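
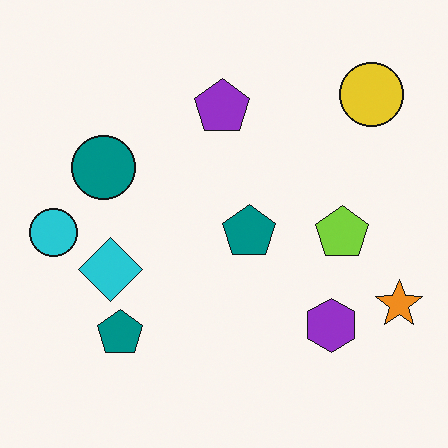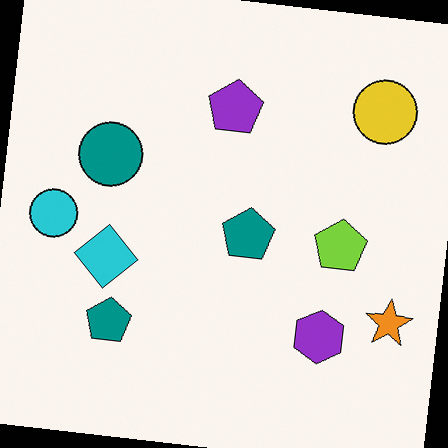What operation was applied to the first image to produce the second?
The second image is the first rotated clockwise by a small amount.

Every shape is tilted by the same angle and the image corners show triangular fill wedges — a whole-image rotation by a non-right angle.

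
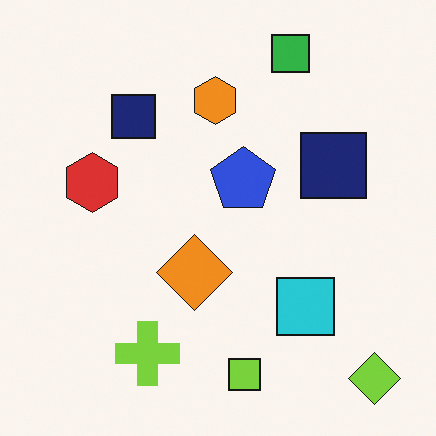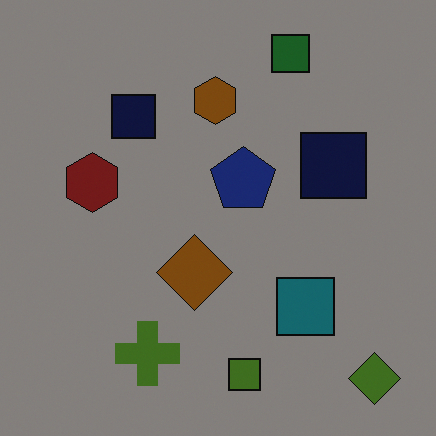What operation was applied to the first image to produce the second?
Substantially darkened.

Every pixel — background and shapes alike — is uniformly darkened.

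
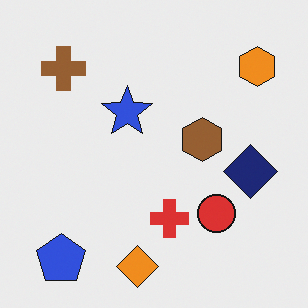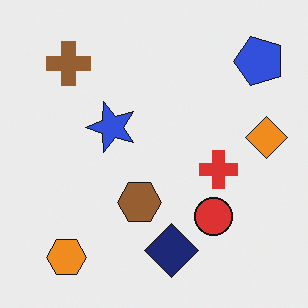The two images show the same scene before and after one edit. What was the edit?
It was transposed (reflected across the top-left ↔ bottom-right diagonal).

Shapes have swapped their row and column positions — what was in the top-right is now in the bottom-left — a diagonal reflection.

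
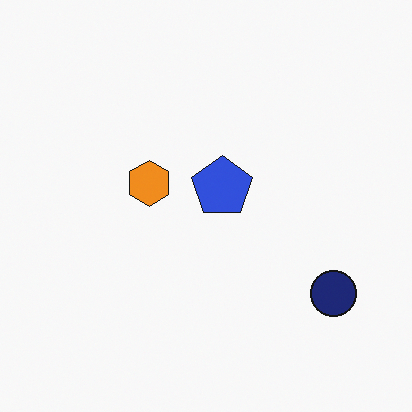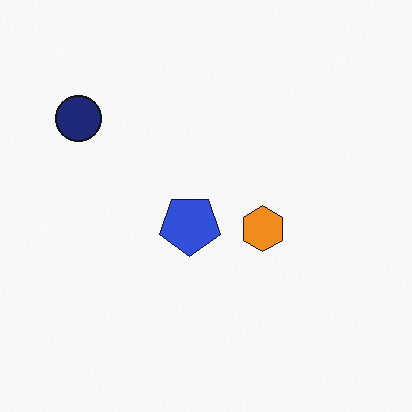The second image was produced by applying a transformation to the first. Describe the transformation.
The transformation is: rotated 180°.

The navy circle sits in the bottom-right of the first image and the top-left of the second — consistent with a whole-image 180° rotation.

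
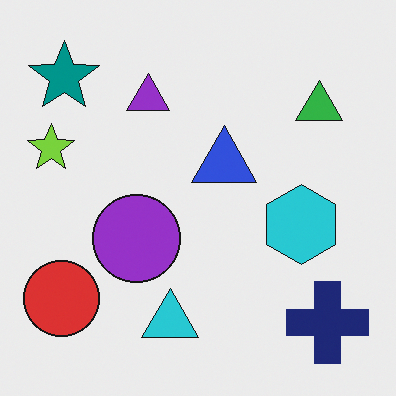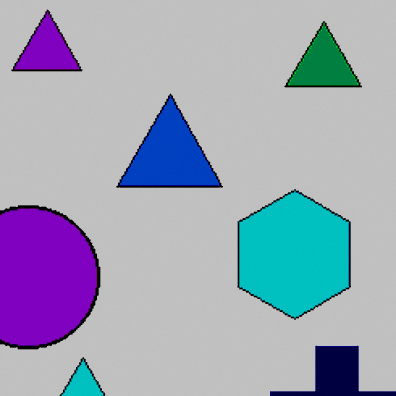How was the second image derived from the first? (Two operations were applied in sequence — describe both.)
The image was cropped slightly and scaled back up, then heavily posterized to just a handful of flat colors.

The visible shapes are larger and the field of view is narrower; shapes near the original edges may be partly or wholly outside the frame — a crop-and-rescale. Each flat color has snapped to a coarser quantized level — most visibly, the near-white background has dropped to a flat grey.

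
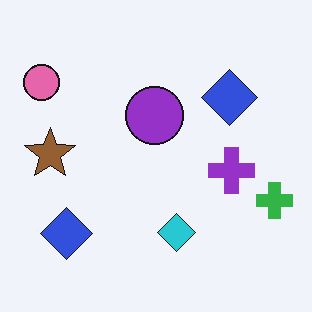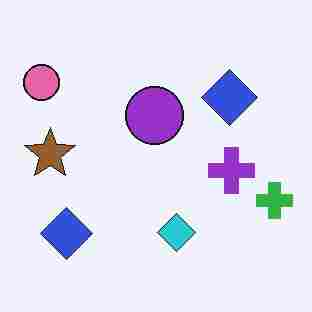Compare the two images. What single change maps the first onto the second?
Heavily JPEG-compressed with obvious blocking artifacts.

Blocky 8×8 compression artifacts appear around shape edges and the flat background shows ringing — characteristic JPEG degradation.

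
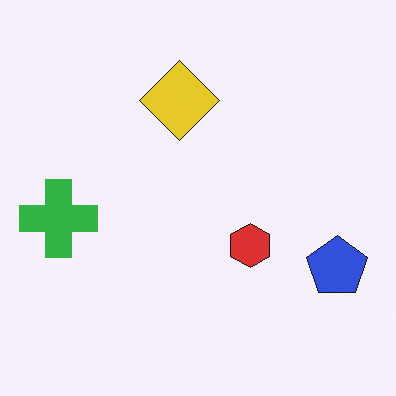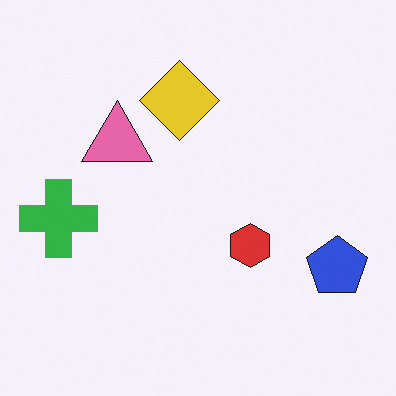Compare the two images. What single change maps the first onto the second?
It was overlaid with an additional pink triangle.

A pink triangle appears in the second image that is absent from the first.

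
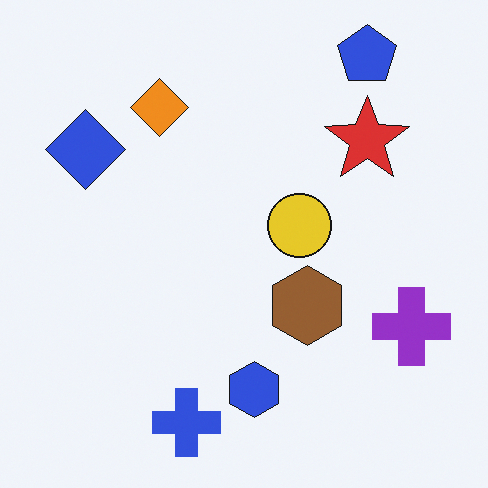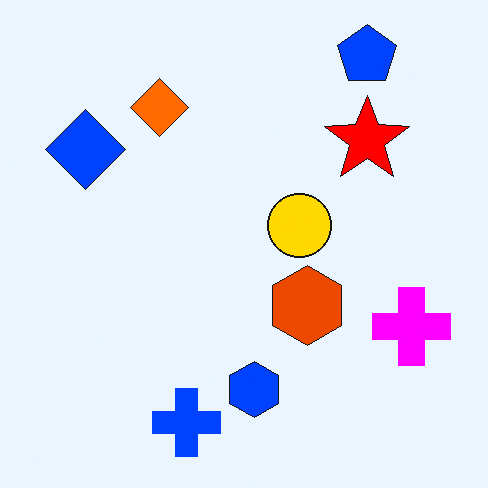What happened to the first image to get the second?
The image was made much more vivid (saturation change).

All colors are more vivid — a global saturation change.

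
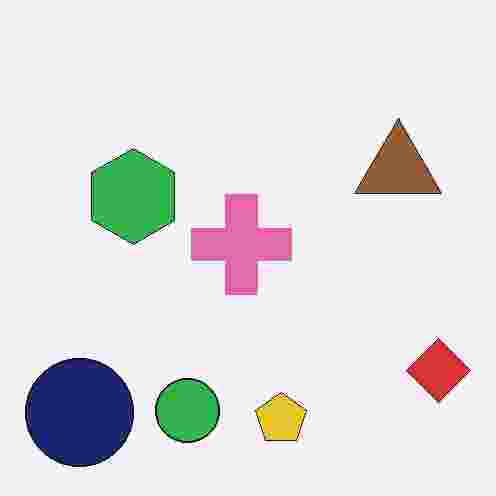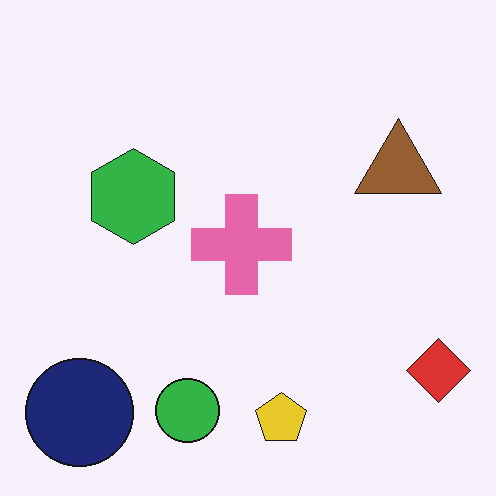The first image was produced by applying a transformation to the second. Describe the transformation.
This is the original image degraded with heavy JPEG compression.

Blocky 8×8 compression artifacts appear around shape edges and the flat background shows ringing — characteristic JPEG degradation.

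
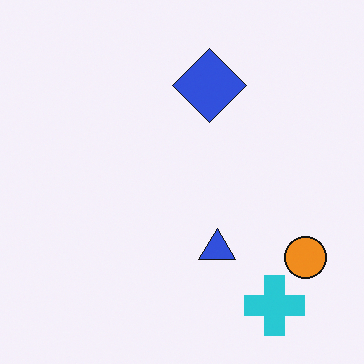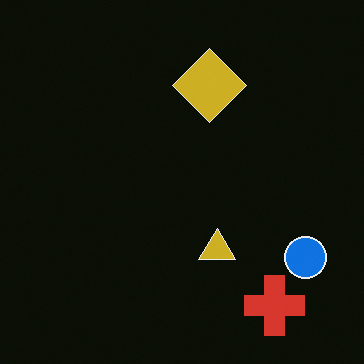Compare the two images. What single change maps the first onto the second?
Color-inverted (negative).

The light background has become dark and every shape's color is its complement — a photographic negative.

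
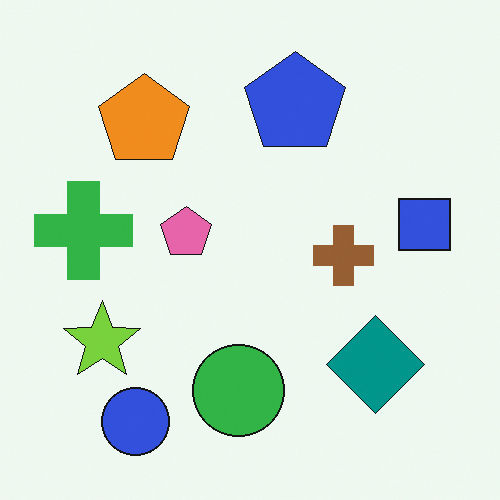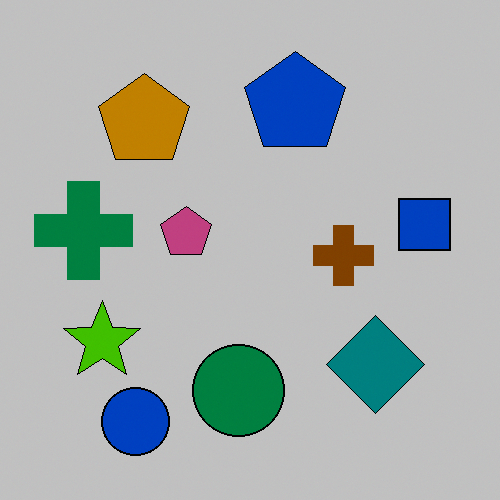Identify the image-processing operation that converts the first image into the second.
It was aggressively posterized.

Each flat color has snapped to a coarser quantized level — most visibly, the near-white background has dropped to a flat grey.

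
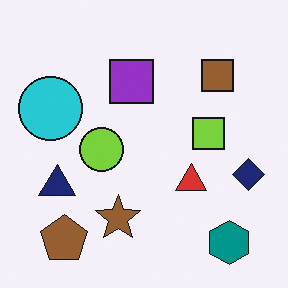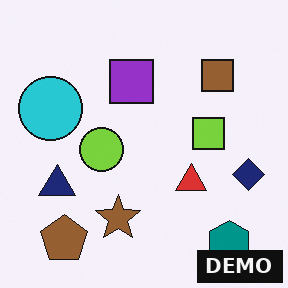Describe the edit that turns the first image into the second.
It was watermarked with the text "DEMO" in the lower-right corner.

A dark label reading "DEMO" appears in the lower-right corner.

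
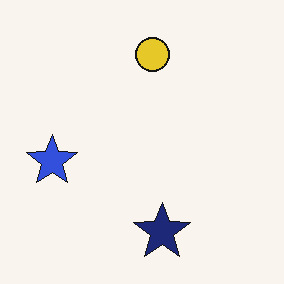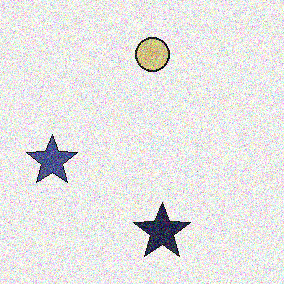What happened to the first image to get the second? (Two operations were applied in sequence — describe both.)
The image was heavily desaturated, then degraded with heavy additive noise.

All colors are more muted and greyish — a global saturation change. Random speckle covers the whole image, including the flat background.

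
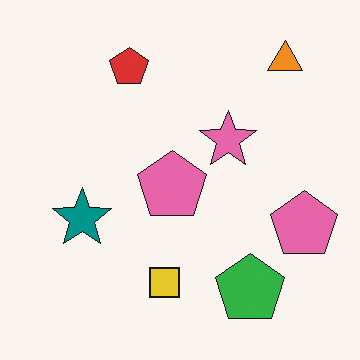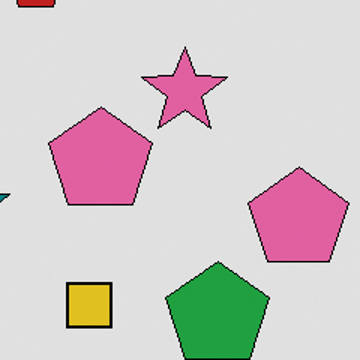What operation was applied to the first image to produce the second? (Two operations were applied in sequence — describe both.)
The transformation is: moderately posterized, then cropped slightly and scaled back up.

Each flat color has snapped to a coarser quantized level — most visibly, the near-white background has dropped to a flat grey. The visible shapes are larger and the field of view is narrower; shapes near the original edges may be partly or wholly outside the frame — a crop-and-rescale.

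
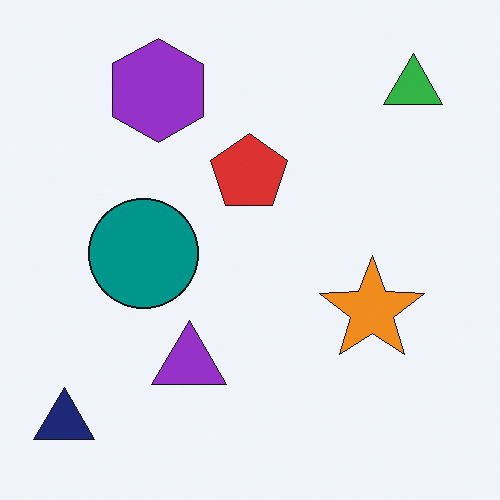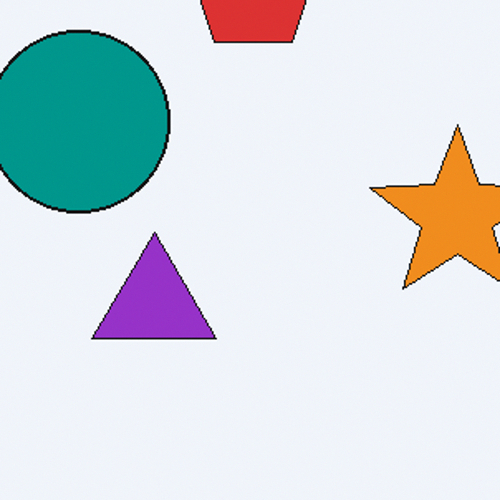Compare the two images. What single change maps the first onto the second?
Cropped tightly and scaled back up.

The visible shapes are larger and the field of view is narrower; shapes near the original edges may be partly or wholly outside the frame — a crop-and-rescale.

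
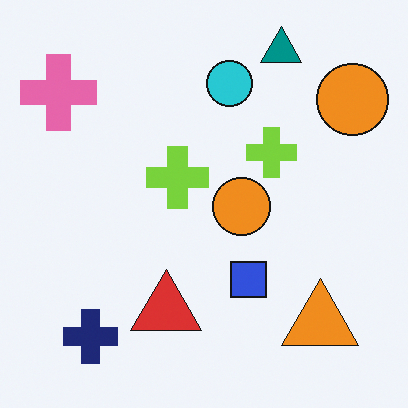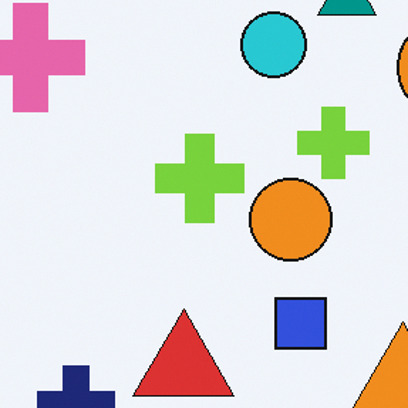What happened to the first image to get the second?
The second image is the first cropped to a modestly smaller region and rescaled.

The visible shapes are larger and the field of view is narrower; shapes near the original edges may be partly or wholly outside the frame — a crop-and-rescale.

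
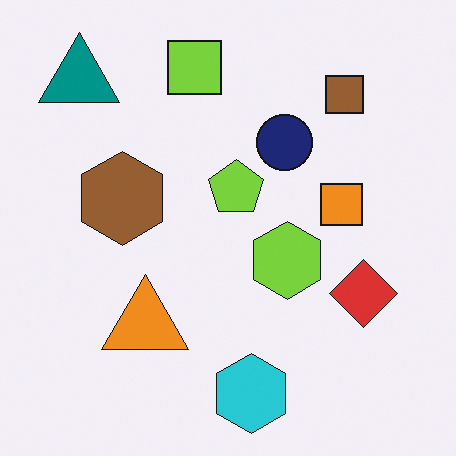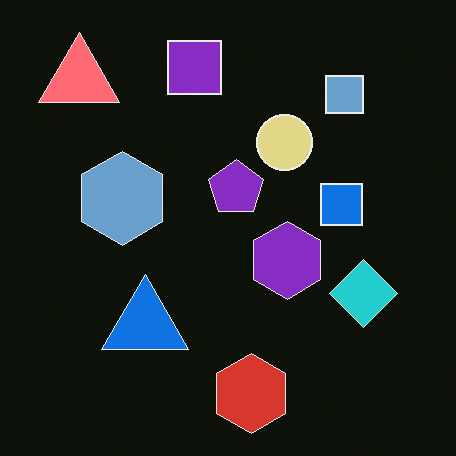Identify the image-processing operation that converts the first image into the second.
The second image is the first color-inverted (negative).

The light background has become dark and every shape's color is its complement — a photographic negative.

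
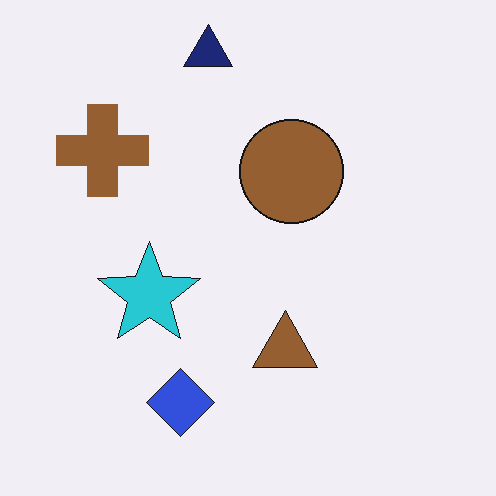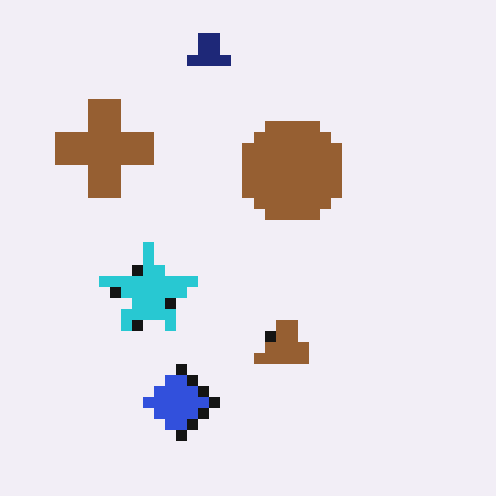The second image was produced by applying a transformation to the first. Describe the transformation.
This is the original image heavily pixelated into large blocks.

Shapes are reduced to large square blocks; fine edges and outlines are lost — a downscale-then-upscale (mosaic) effect.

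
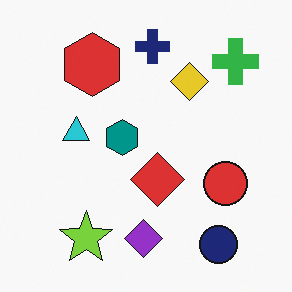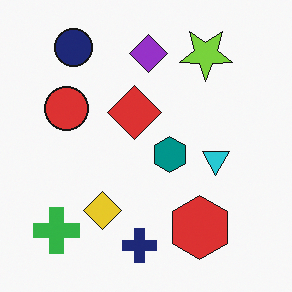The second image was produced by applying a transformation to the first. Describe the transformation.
The image was rotated 180°.

The green cross sits in the top-right of the first image and the bottom-left of the second — consistent with a whole-image 180° rotation.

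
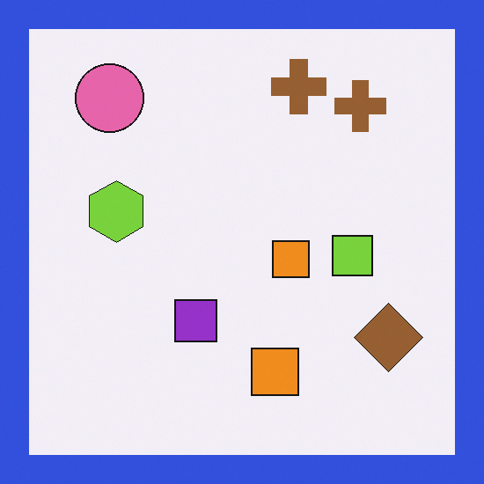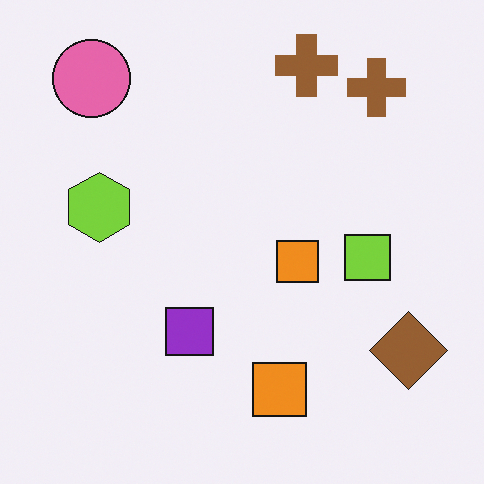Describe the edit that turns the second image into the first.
This is the original image framed with a blue border.

A solid blue frame runs around the edge of the first image, with the content slightly shrunk inside it.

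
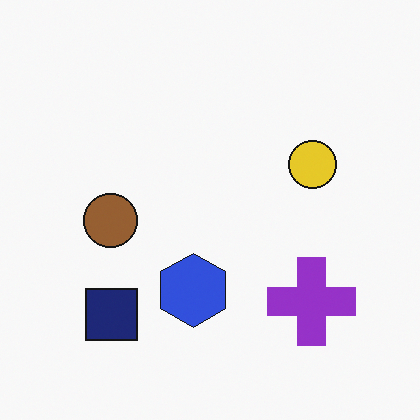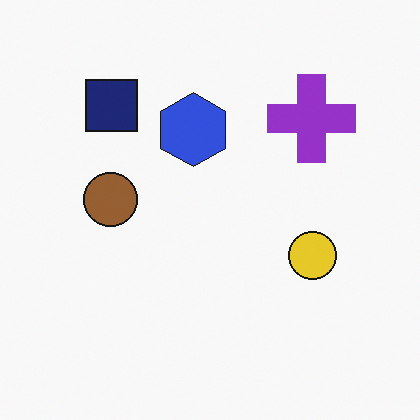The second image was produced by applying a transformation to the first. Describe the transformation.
Flipped vertically (top ↔ bottom).

The navy square is in the bottom-left of the first image and the top-left of the second — shapes on opposite sides of the horizontal midline have swapped in a mirror flip.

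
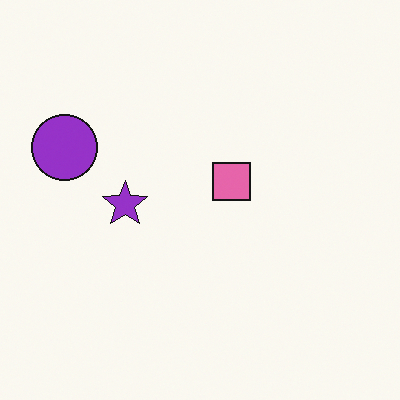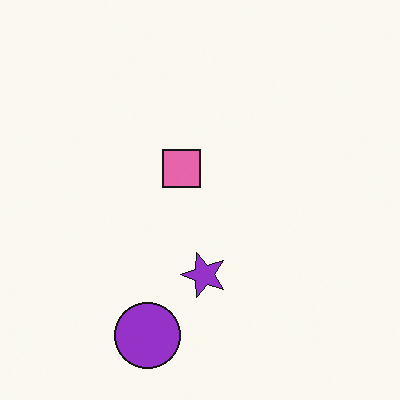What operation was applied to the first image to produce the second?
Rotated 90° counter-clockwise.

The purple circle sits in the left of the first image and the bottom of the second — consistent with a whole-image 90° counter-clockwise rotation.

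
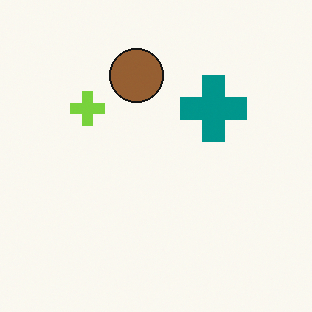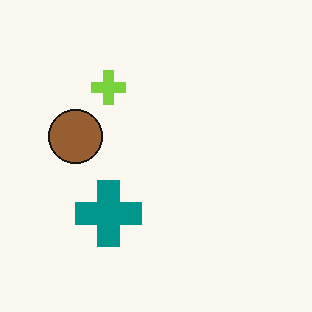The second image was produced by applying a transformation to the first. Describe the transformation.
It was transposed (reflected across the top-left ↔ bottom-right diagonal).

Shapes have swapped their row and column positions — what was in the top-right is now in the bottom-left — a diagonal reflection.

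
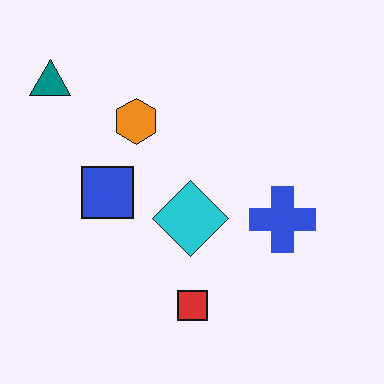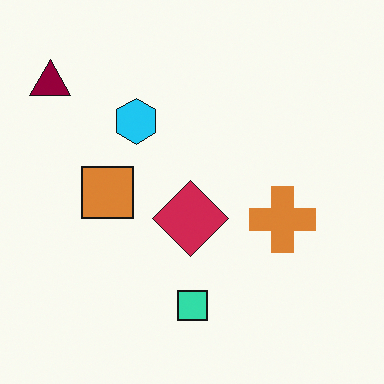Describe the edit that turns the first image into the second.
The second image is the first hue-shifted by a large amount.

Every shape's color has rotated by the same amount around the hue wheel — a uniform hue shift.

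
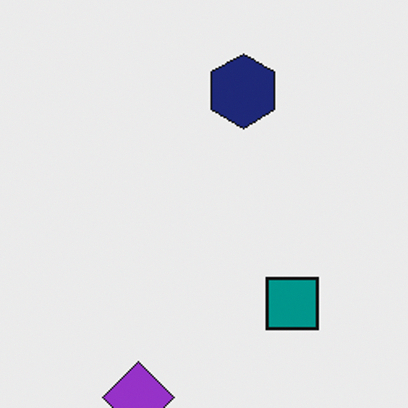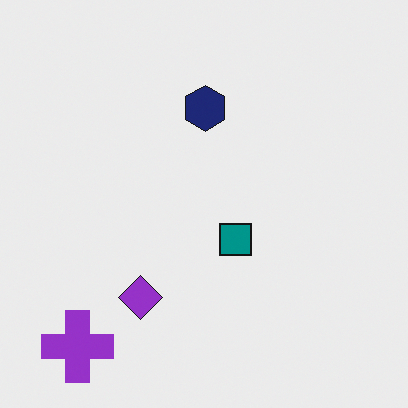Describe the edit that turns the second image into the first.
The image was cropped tightly and scaled back up.

The visible shapes are larger and the field of view is narrower; shapes near the original edges may be partly or wholly outside the frame — a crop-and-rescale.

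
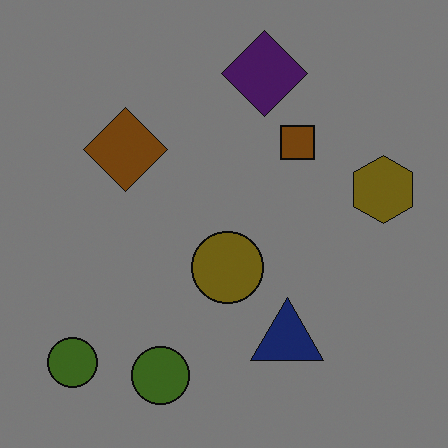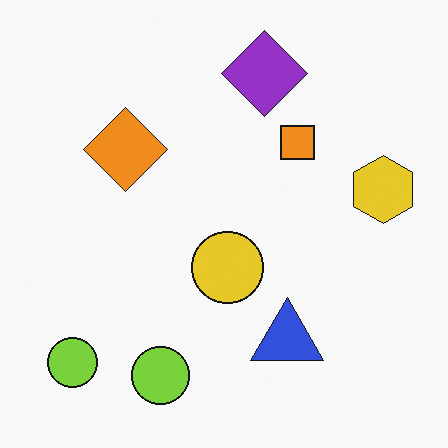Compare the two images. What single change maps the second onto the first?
This is the original image darkened a lot.

Every pixel — background and shapes alike — is uniformly darkened.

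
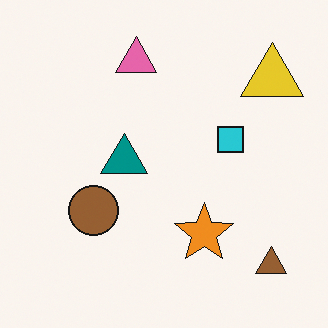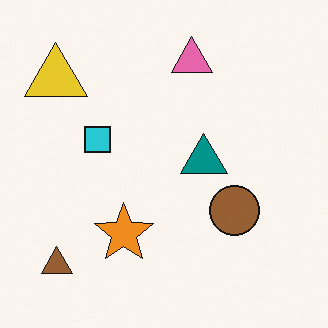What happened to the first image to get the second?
The transformation is: flipped horizontally (left ↔ right).

The yellow triangle is in the top-right of the first image and the top-left of the second — shapes on opposite sides of the vertical midline have swapped in a mirror flip.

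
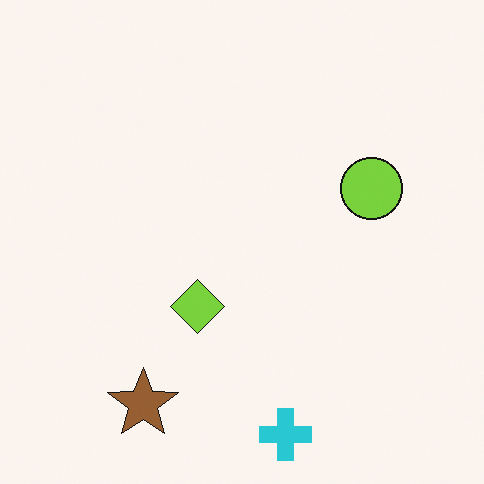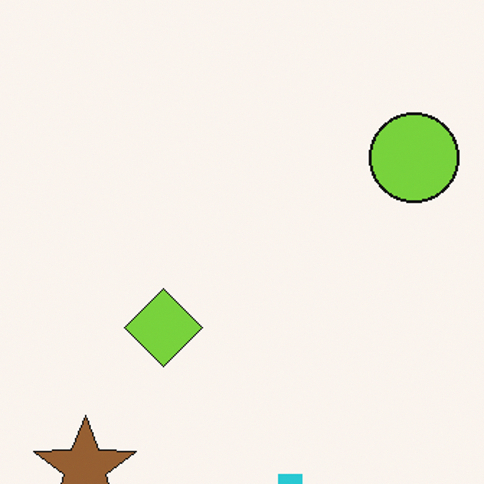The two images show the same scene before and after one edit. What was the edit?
This is the original image cropped to a modestly smaller region and rescaled.

The visible shapes are larger and the field of view is narrower; shapes near the original edges may be partly or wholly outside the frame — a crop-and-rescale.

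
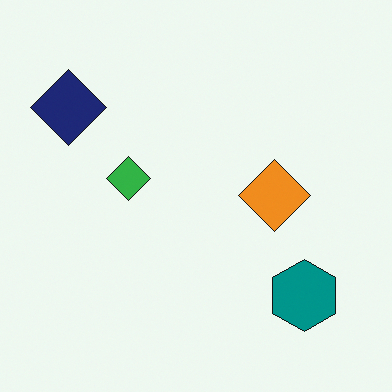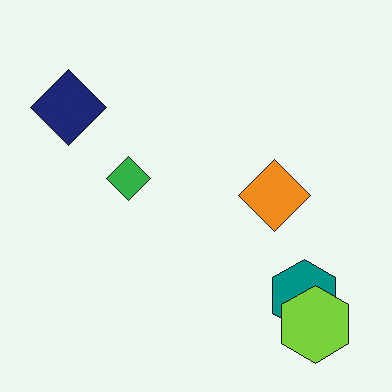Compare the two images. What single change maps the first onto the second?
This is the original image overlaid with an additional lime hexagon.

A lime hexagon appears in the second image that is absent from the first.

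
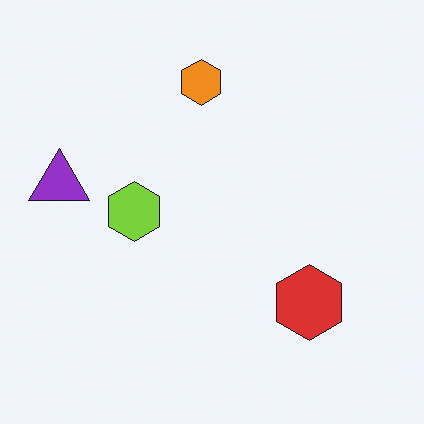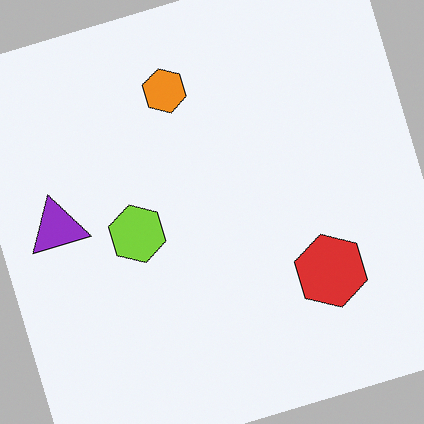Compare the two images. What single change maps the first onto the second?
It was rotated counter-clockwise by a clearly visible amount.

Every shape is tilted by the same angle and the image corners show triangular fill wedges — a whole-image rotation by a non-right angle.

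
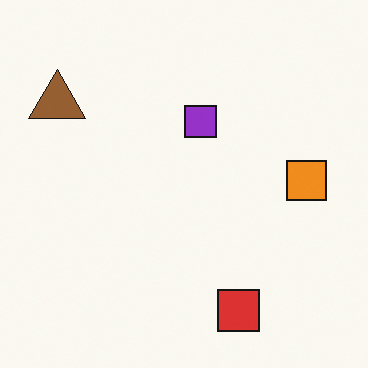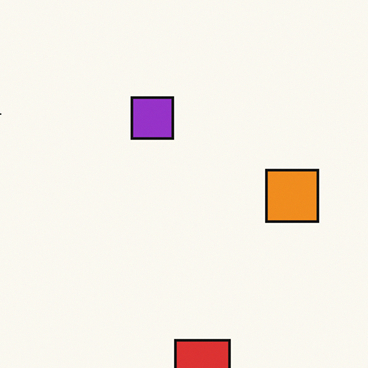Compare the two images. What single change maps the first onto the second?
The image was cropped slightly and scaled back up.

The visible shapes are larger and the field of view is narrower; shapes near the original edges may be partly or wholly outside the frame — a crop-and-rescale.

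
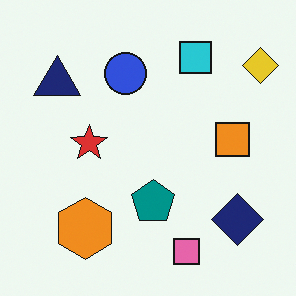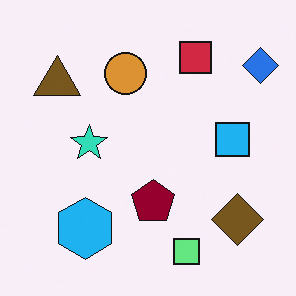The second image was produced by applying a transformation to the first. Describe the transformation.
This is the original image hue-shifted through roughly half the color wheel.

Every shape's color has rotated by the same amount around the hue wheel — a uniform hue shift.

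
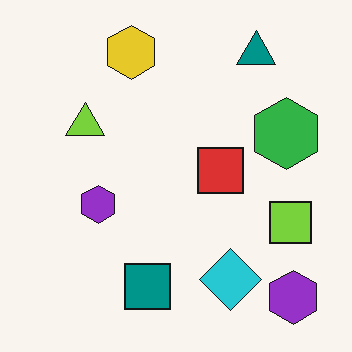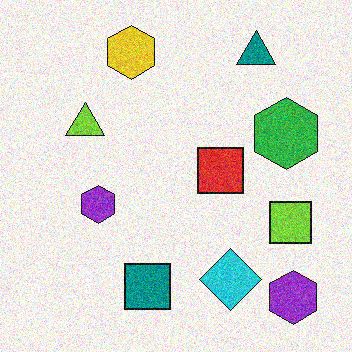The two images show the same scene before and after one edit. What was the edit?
The image was degraded with visible gaussian noise.

Random speckle covers the whole image, including the flat background.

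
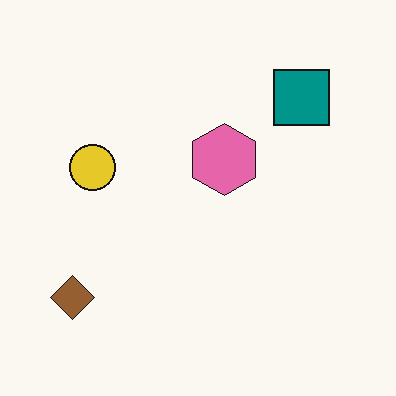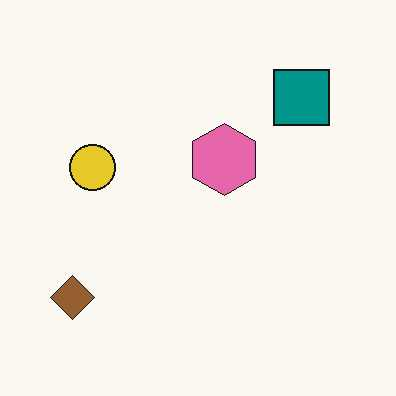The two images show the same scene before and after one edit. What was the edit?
The image was JPEG-compressed with visible artifacts.

Blocky 8×8 compression artifacts appear around shape edges and the flat background shows ringing — characteristic JPEG degradation.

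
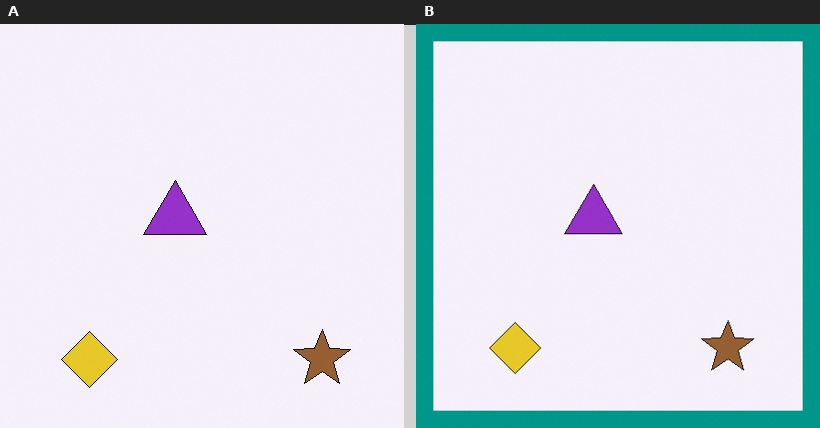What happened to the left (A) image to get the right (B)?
Framed with a teal border.

A solid teal frame runs around the edge of the right (B) image, with the content slightly shrunk inside it.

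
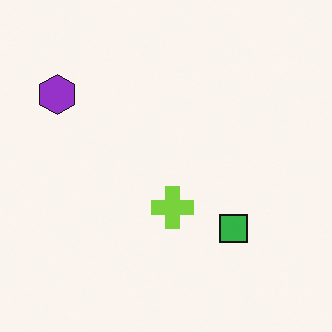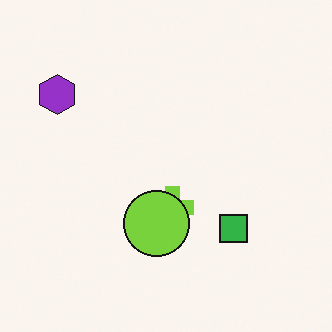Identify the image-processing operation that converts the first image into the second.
It was overlaid with an additional lime circle.

A lime circle appears in the second image that is absent from the first.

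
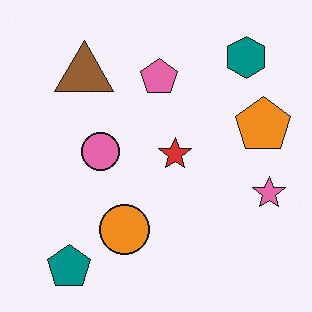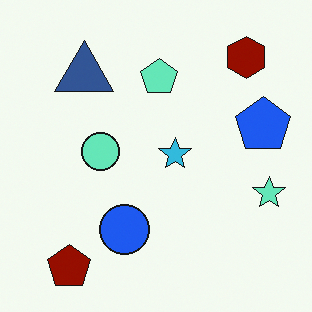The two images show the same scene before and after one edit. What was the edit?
The second image is the first hue-shifted through roughly half the color wheel.

Every shape's color has rotated by the same amount around the hue wheel — a uniform hue shift.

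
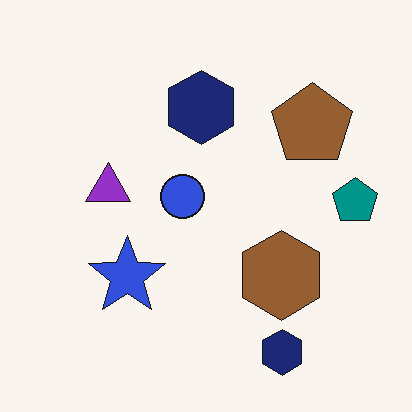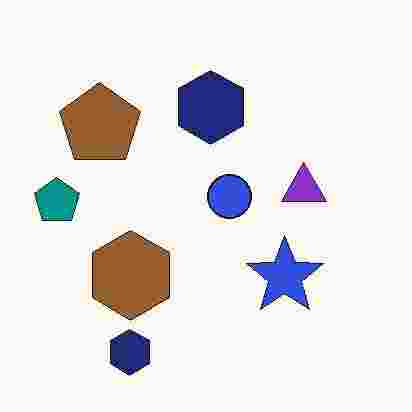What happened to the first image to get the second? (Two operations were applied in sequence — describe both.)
This is the original image flipped horizontally (left ↔ right), then degraded with heavy JPEG compression.

The teal pentagon is in the right of the first image and the left of the second — shapes on opposite sides of the vertical midline have swapped in a mirror flip. Blocky 8×8 compression artifacts appear around shape edges and the flat background shows ringing — characteristic JPEG degradation.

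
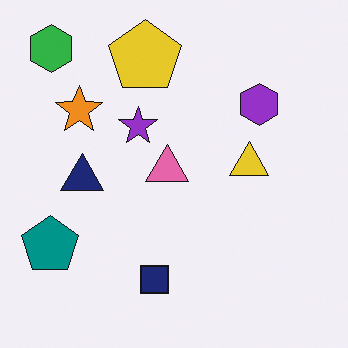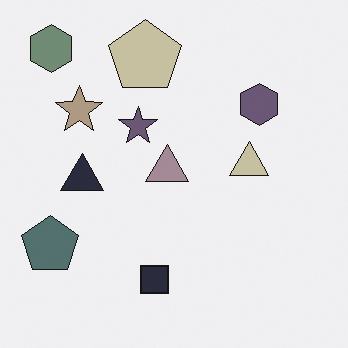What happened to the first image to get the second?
This is the original image heavily desaturated.

All colors are more muted and greyish — a global saturation change.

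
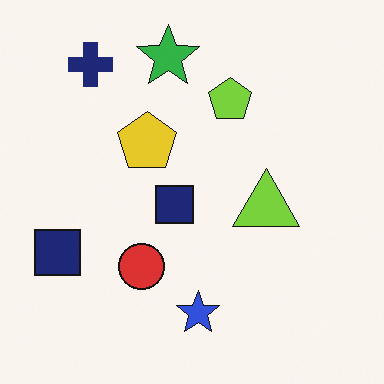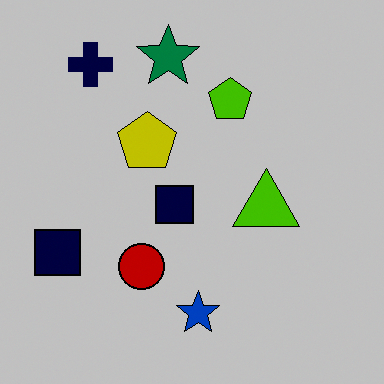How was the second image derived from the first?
This is the original image heavily posterized to just a handful of flat colors.

Each flat color has snapped to a coarser quantized level — most visibly, the near-white background has dropped to a flat grey.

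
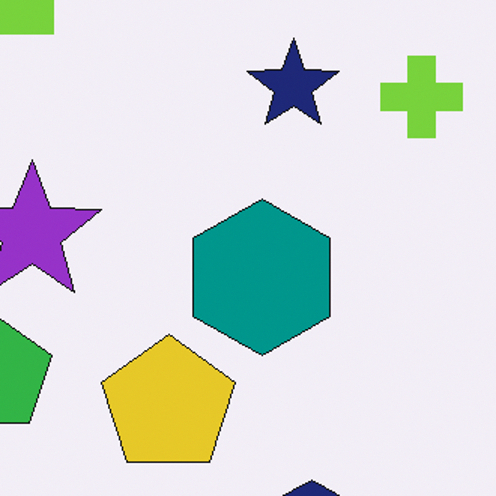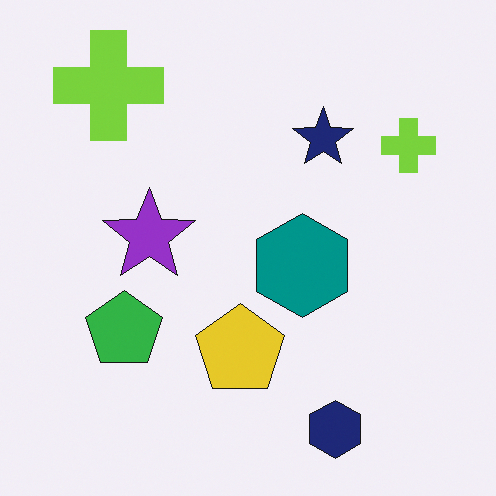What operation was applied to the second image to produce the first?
The image was cropped to a modestly smaller region and rescaled.

The visible shapes are larger and the field of view is narrower; shapes near the original edges may be partly or wholly outside the frame — a crop-and-rescale.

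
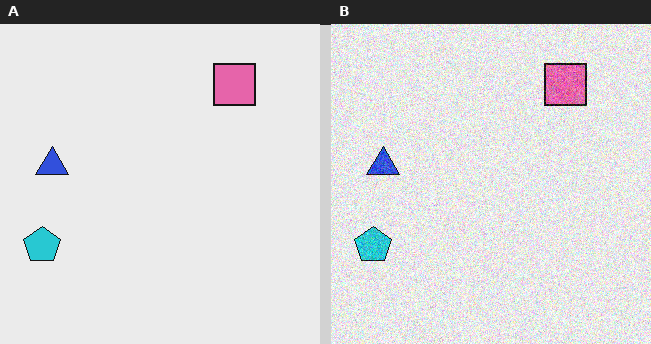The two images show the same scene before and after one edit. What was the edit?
Degraded with visible gaussian noise.

Random speckle covers the whole image, including the flat background.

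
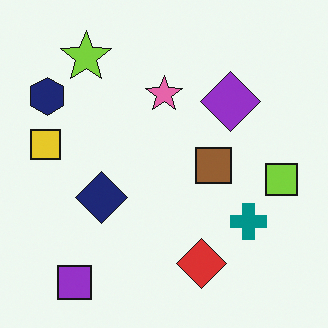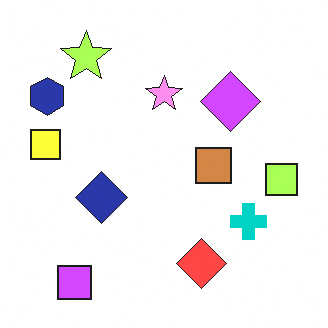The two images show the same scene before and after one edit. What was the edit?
The image was noticeably brightened.

Every pixel — background and shapes alike — is uniformly brightened.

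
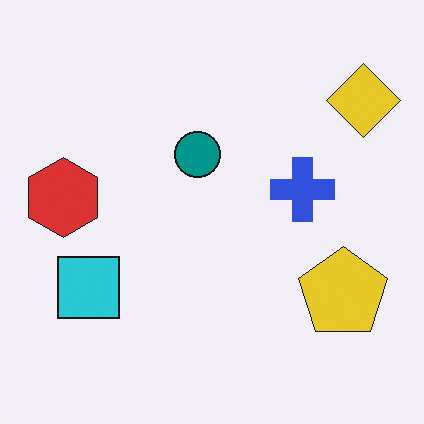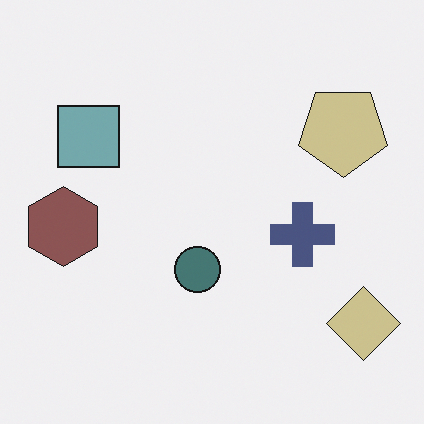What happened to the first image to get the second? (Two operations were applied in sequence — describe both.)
The transformation is: flipped vertically (top ↔ bottom), then heavily desaturated.

The yellow diamond is in the top-right of the first image and the bottom-right of the second — shapes on opposite sides of the horizontal midline have swapped in a mirror flip. All colors are more muted and greyish — a global saturation change.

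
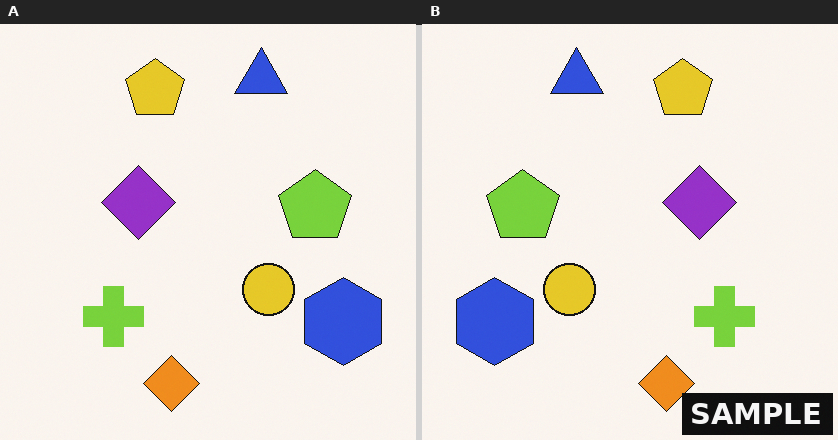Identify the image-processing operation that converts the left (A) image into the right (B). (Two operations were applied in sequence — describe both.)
Flipped horizontally (left ↔ right), then watermarked with the text "SAMPLE" in the lower-right corner.

The blue hexagon is in the bottom-right of the left (A) image and the bottom-left of the right (B) — shapes on opposite sides of the vertical midline have swapped in a mirror flip. A dark label reading "SAMPLE" appears in the lower-right corner.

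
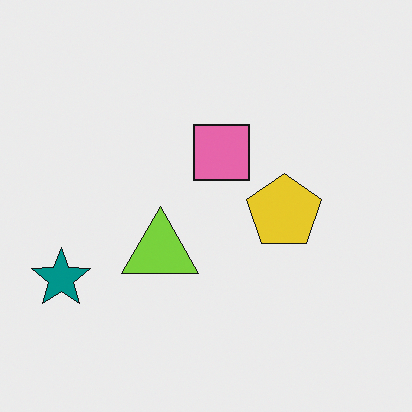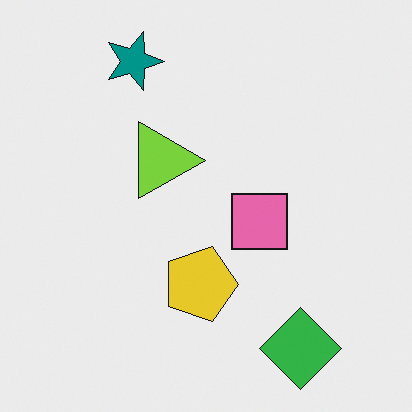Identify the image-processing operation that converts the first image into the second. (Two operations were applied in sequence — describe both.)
The transformation is: rotated 90° clockwise, then overlaid with an additional green diamond.

The teal star sits in the bottom-left of the first image and the top-left of the second — consistent with a whole-image 90° clockwise rotation. A green diamond appears in the second image that is absent from the first.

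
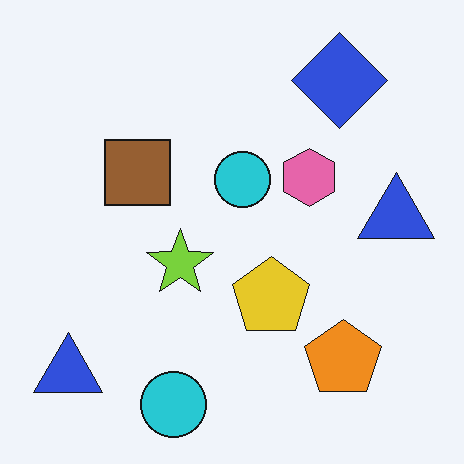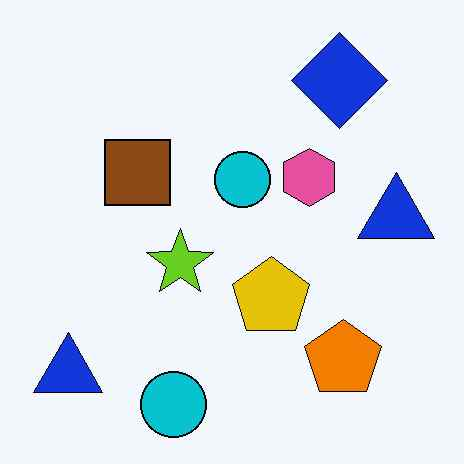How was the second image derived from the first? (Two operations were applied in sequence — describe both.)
The second image is the first given slightly increased contrast, then JPEG-compressed with visible artifacts.

Tones are pushed away from mid-grey across the whole image — a global contrast change. Blocky 8×8 compression artifacts appear around shape edges and the flat background shows ringing — characteristic JPEG degradation.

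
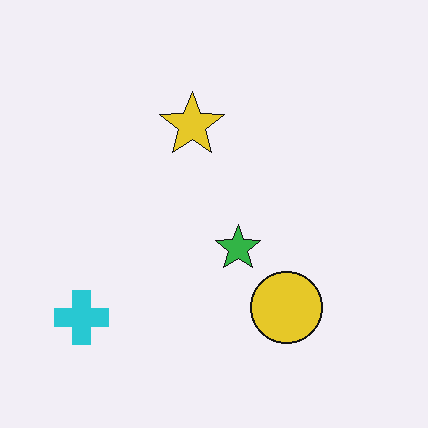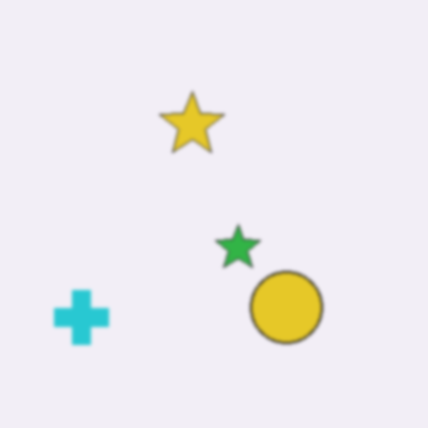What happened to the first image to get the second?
The transformation is: slightly softened.

Shape edges and outlines are uniformly softened across the whole image.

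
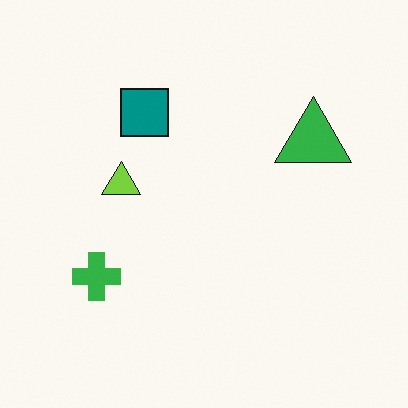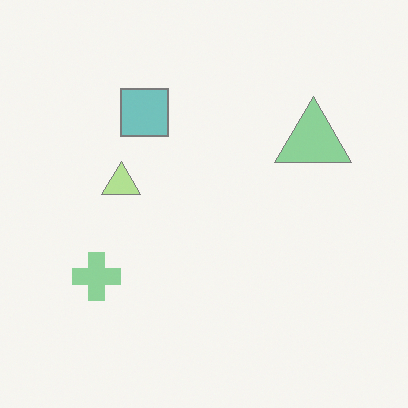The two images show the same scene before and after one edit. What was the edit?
The image was washed out (contrast reduced).

Tones are pushed toward mid-grey across the whole image — a global contrast change.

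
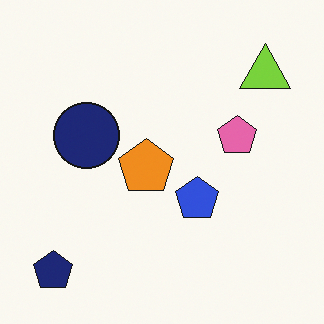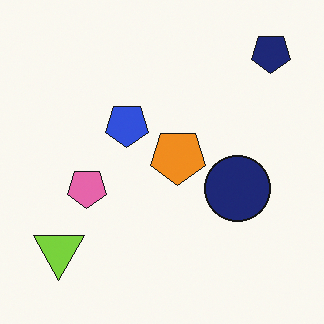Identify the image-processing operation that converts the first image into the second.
The transformation is: rotated 180°.

The navy pentagon sits in the bottom-left of the first image and the top-right of the second — consistent with a whole-image 180° rotation.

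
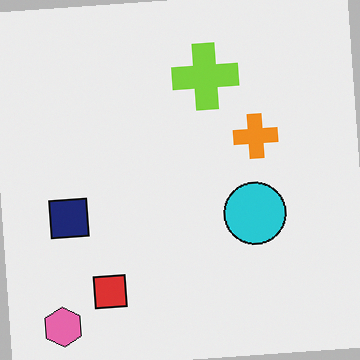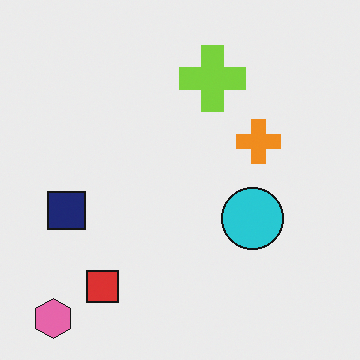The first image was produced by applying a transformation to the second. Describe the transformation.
The first image is the second rotated counter-clockwise by a small amount.

Every shape is tilted by the same angle and the image corners show triangular fill wedges — a whole-image rotation by a non-right angle.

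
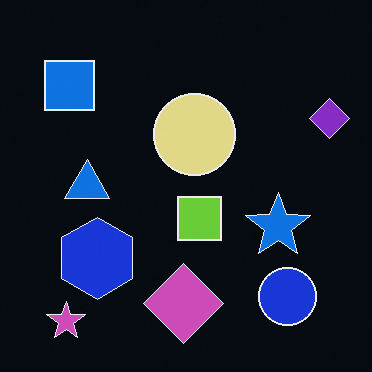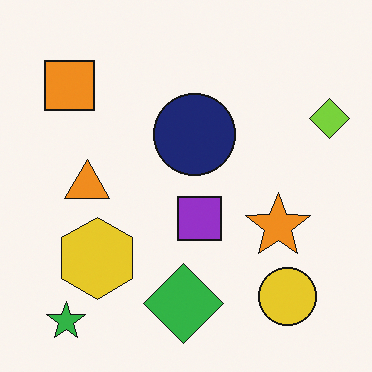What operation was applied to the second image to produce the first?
Color-inverted (negative).

The light background has become dark and every shape's color is its complement — a photographic negative.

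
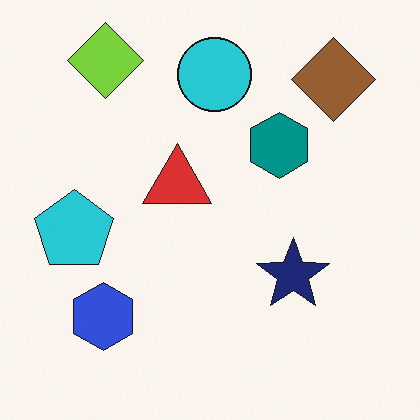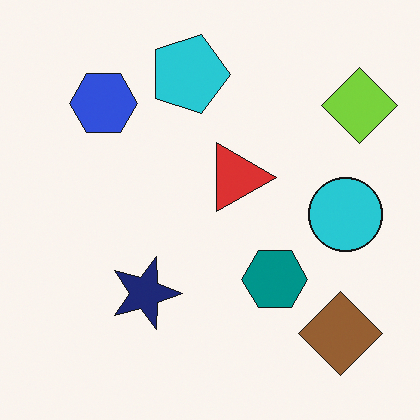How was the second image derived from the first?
It was rotated 90° clockwise.

The lime diamond sits in the top-left of the first image and the top-right of the second — consistent with a whole-image 90° clockwise rotation.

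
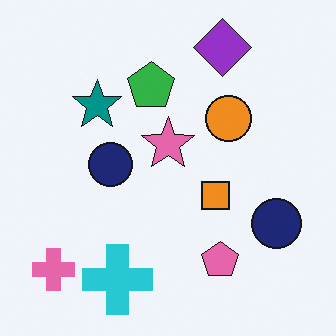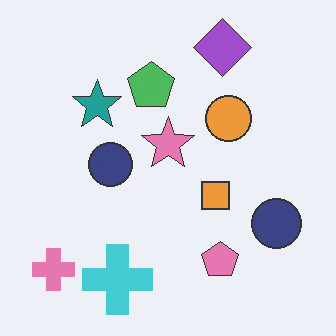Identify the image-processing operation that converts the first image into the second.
The transformation is: given slightly reduced contrast.

Tones are pushed toward mid-grey across the whole image — a global contrast change.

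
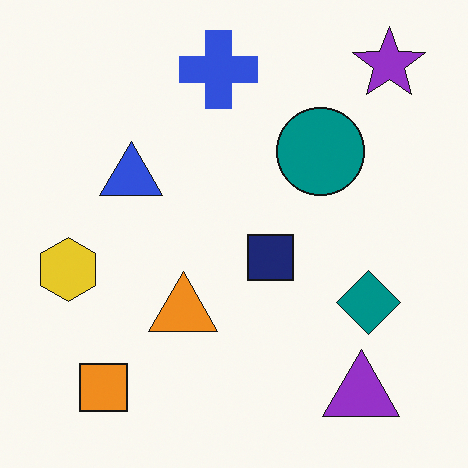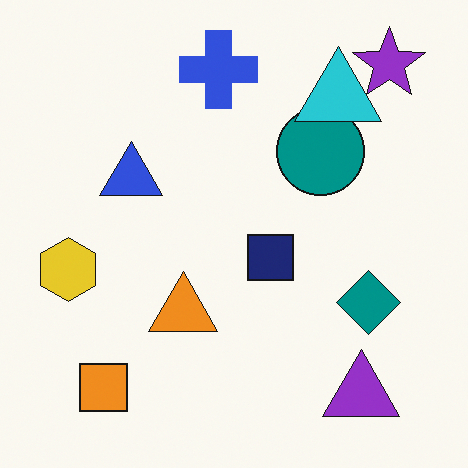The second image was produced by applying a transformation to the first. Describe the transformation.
The second image is the first overlaid with an additional cyan triangle.

A cyan triangle appears in the second image that is absent from the first.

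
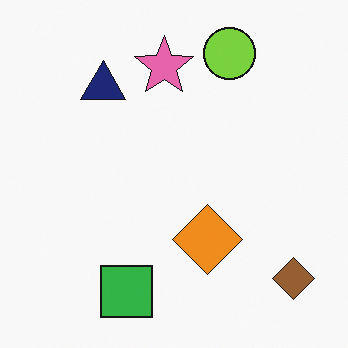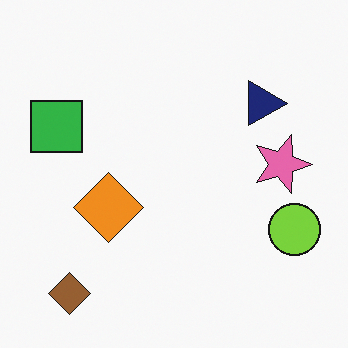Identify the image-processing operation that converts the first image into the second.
Rotated 90° clockwise.

The brown diamond sits in the bottom-right of the first image and the bottom-left of the second — consistent with a whole-image 90° clockwise rotation.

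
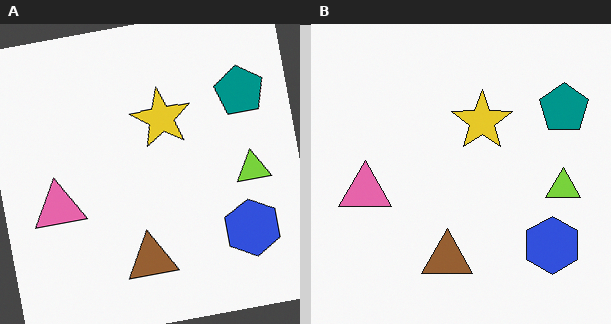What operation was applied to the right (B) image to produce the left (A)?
The transformation is: rotated counter-clockwise by a few degrees.

Every shape is tilted by the same angle and the image corners show triangular fill wedges — a whole-image rotation by a non-right angle.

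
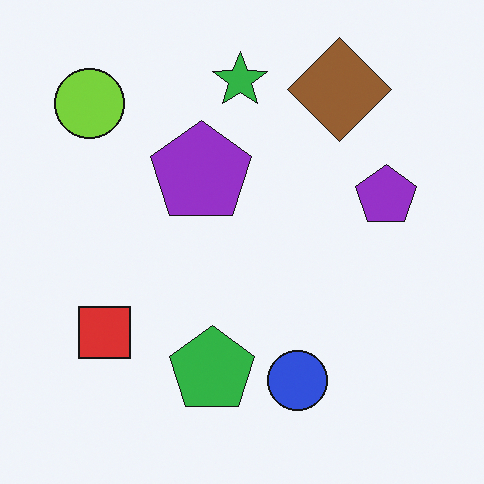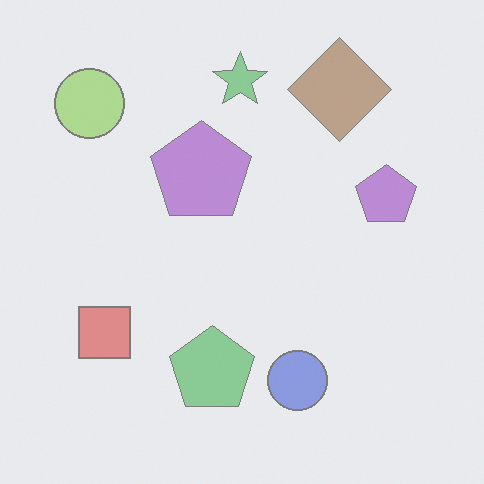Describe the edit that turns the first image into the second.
The second image is the first given much lower contrast.

Tones are pushed toward mid-grey across the whole image — a global contrast change.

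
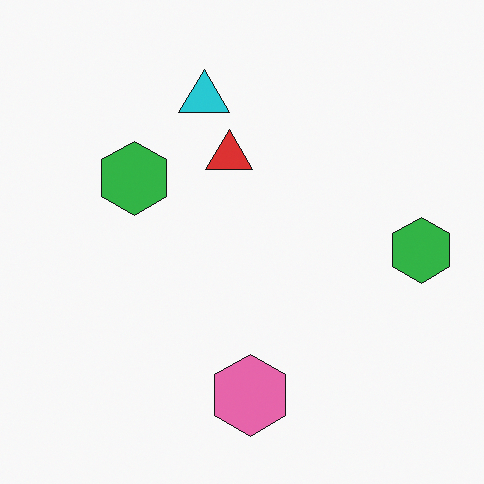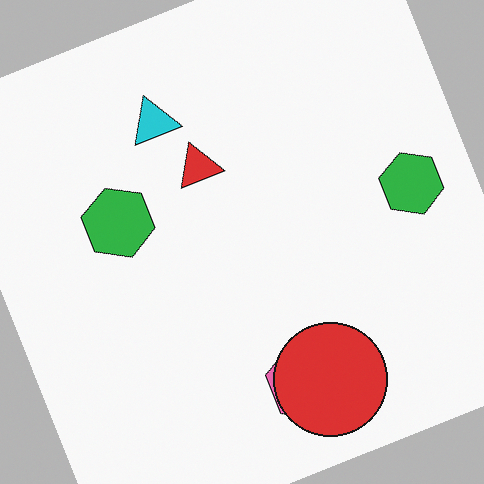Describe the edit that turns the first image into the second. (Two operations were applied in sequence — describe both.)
It was rotated counter-clockwise by a clearly visible amount, then overlaid with an additional red circle.

Every shape is tilted by the same angle and the image corners show triangular fill wedges — a whole-image rotation by a non-right angle. A red circle appears in the second image that is absent from the first.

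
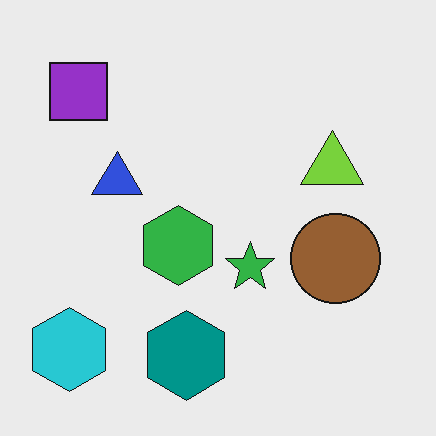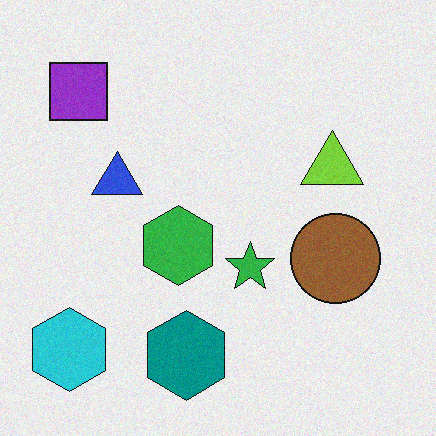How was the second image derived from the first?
The image was degraded with a light layer of grain.

Random speckle covers the whole image, including the flat background.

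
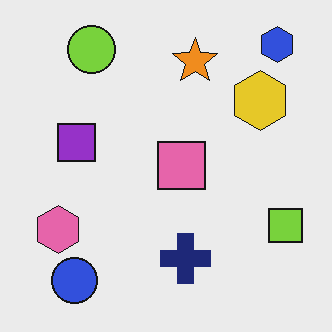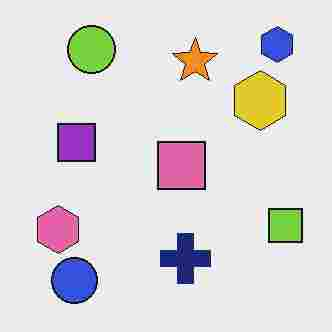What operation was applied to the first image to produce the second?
The second image is the first degraded with heavy JPEG compression.

Blocky 8×8 compression artifacts appear around shape edges and the flat background shows ringing — characteristic JPEG degradation.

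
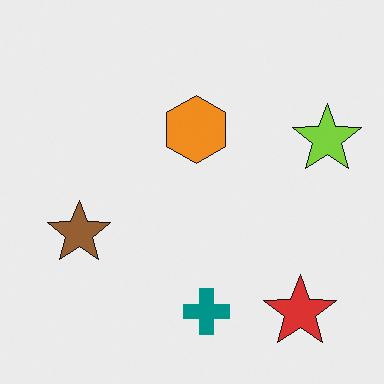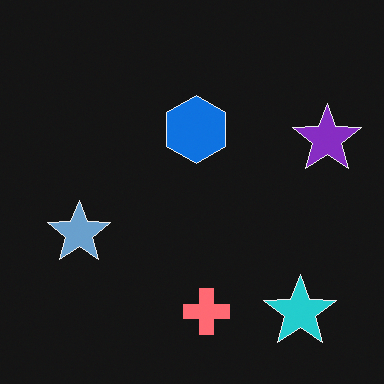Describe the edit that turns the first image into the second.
It was color-inverted (negative).

The light background has become dark and every shape's color is its complement — a photographic negative.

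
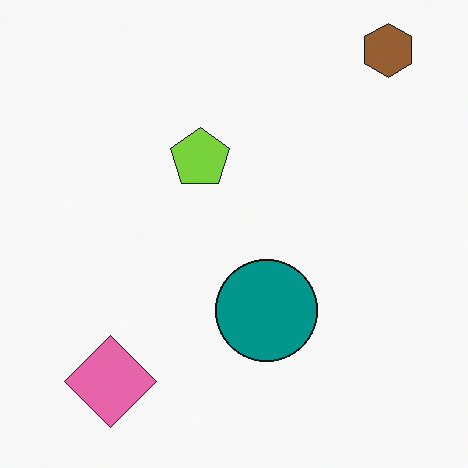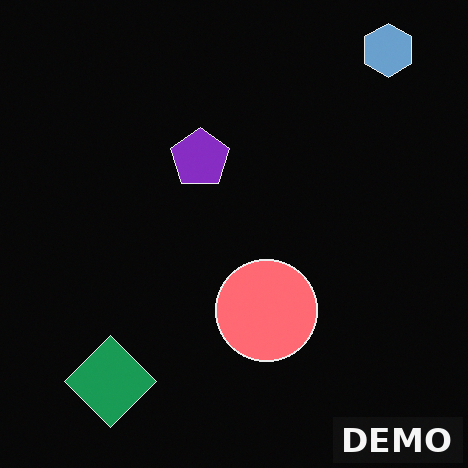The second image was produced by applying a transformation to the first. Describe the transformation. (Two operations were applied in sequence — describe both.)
The transformation is: color-inverted (negative), then watermarked with the text "DEMO" in the lower-right corner.

The light background has become dark and every shape's color is its complement — a photographic negative. A dark label reading "DEMO" appears in the lower-right corner.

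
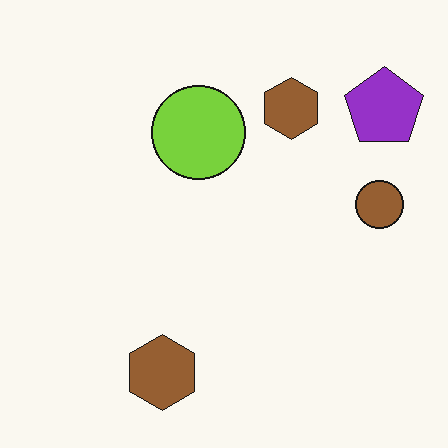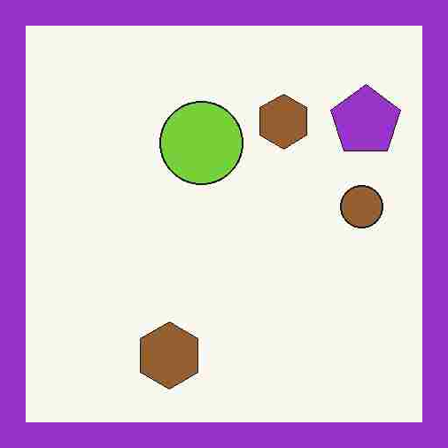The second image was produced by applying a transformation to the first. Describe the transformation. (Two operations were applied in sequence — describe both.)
The image was degraded with heavy JPEG compression, then framed with a purple border.

Blocky 8×8 compression artifacts appear around shape edges and the flat background shows ringing — characteristic JPEG degradation. A solid purple frame runs around the edge of the second image, with the content slightly shrunk inside it.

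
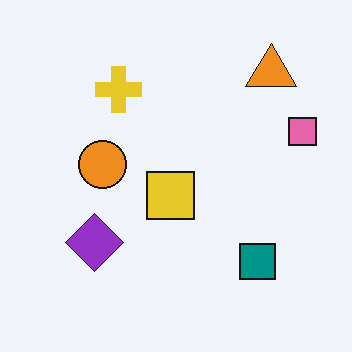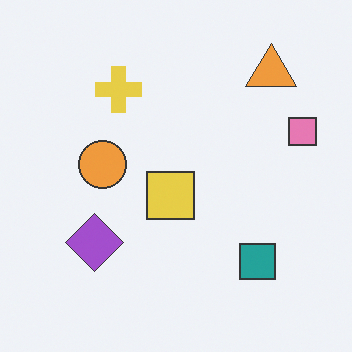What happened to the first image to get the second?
The transformation is: given slightly reduced contrast.

Tones are pushed toward mid-grey across the whole image — a global contrast change.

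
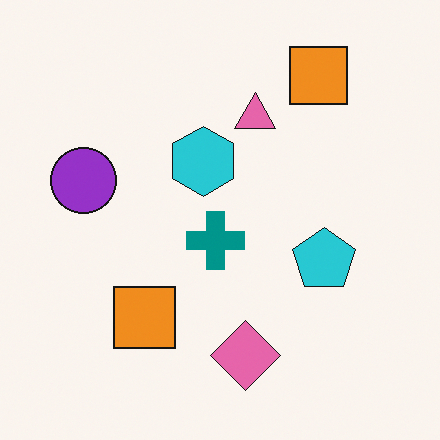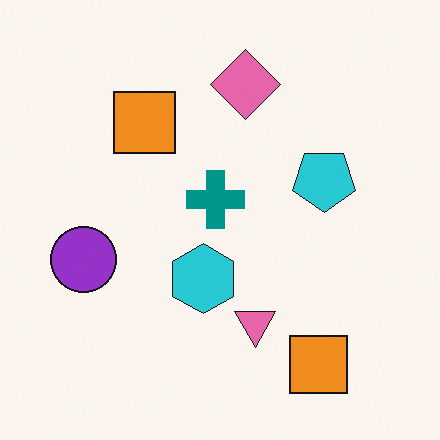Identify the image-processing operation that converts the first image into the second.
The image was flipped vertically (top ↔ bottom).

The pink diamond is in the bottom of the first image and the top of the second — shapes on opposite sides of the horizontal midline have swapped in a mirror flip.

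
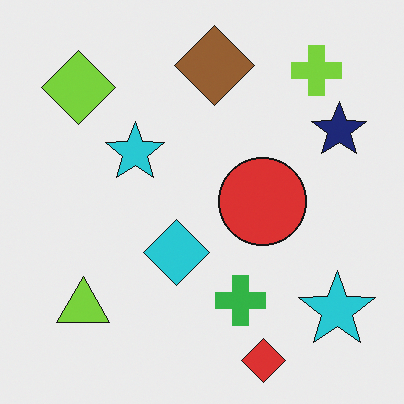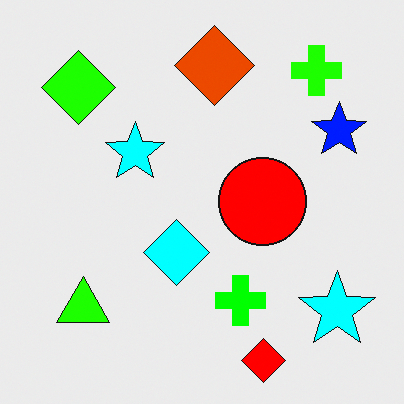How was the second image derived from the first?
The second image is the first made much more vivid (saturation change).

All colors are more vivid — a global saturation change.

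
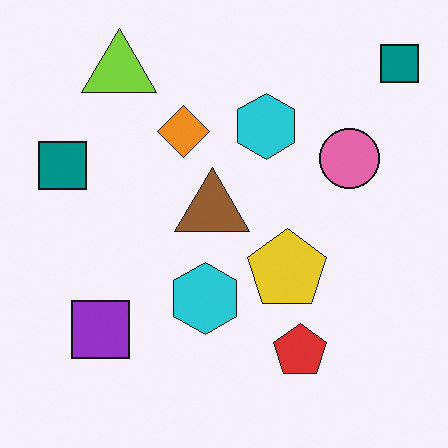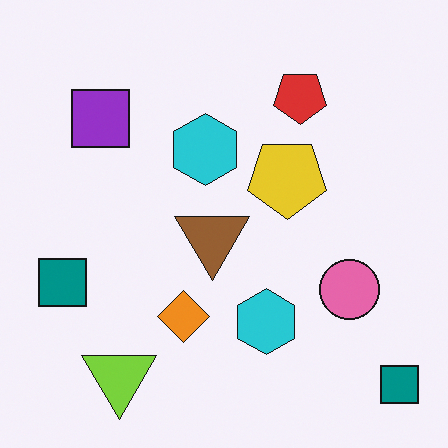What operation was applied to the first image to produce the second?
It was flipped vertically (top ↔ bottom).

The lime triangle is in the top-left of the first image and the bottom-left of the second — shapes on opposite sides of the horizontal midline have swapped in a mirror flip.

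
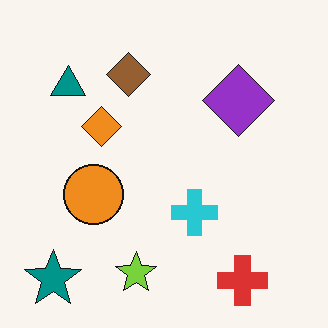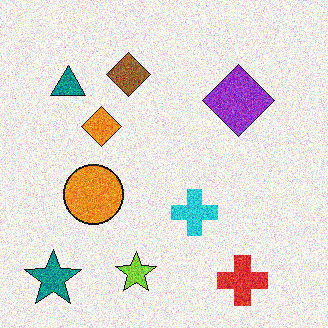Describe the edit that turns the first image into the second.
The transformation is: degraded with a thick layer of grain.

Random speckle covers the whole image, including the flat background.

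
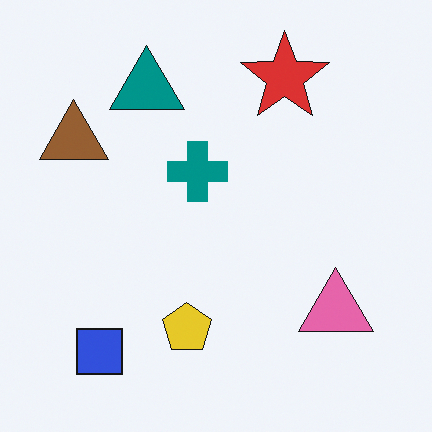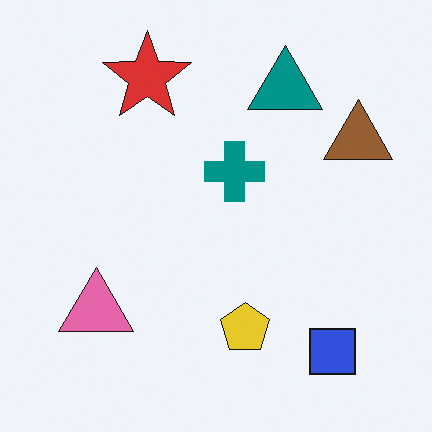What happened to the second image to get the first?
It was flipped horizontally (left ↔ right).

The brown triangle is in the top-right of the second image and the top-left of the first — shapes on opposite sides of the vertical midline have swapped in a mirror flip.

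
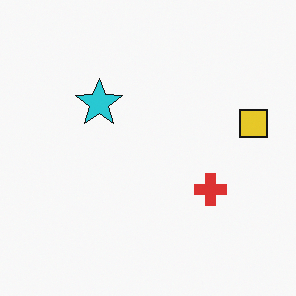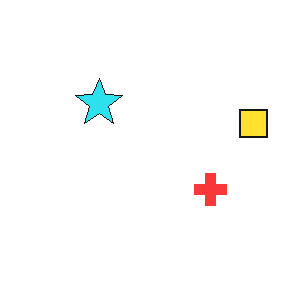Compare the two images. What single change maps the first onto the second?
The image was slightly brightened.

Every pixel — background and shapes alike — is uniformly brightened.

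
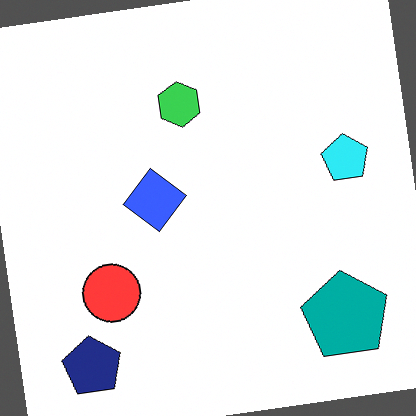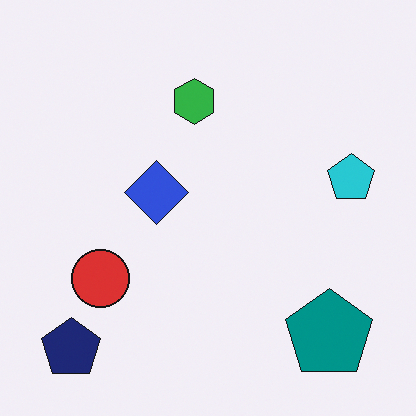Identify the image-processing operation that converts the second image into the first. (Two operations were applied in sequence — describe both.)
This is the original image rotated counter-clockwise by a small amount, then brightened a little.

Every shape is tilted by the same angle and the image corners show triangular fill wedges — a whole-image rotation by a non-right angle. Every pixel — background and shapes alike — is uniformly brightened.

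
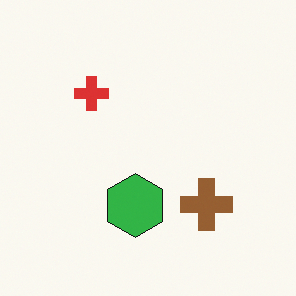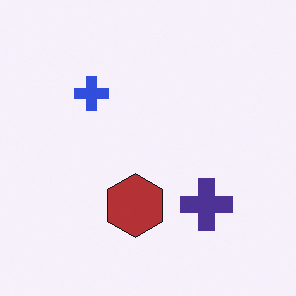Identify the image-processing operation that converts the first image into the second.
The image was hue-shifted through roughly half the color wheel.

Every shape's color has rotated by the same amount around the hue wheel — a uniform hue shift.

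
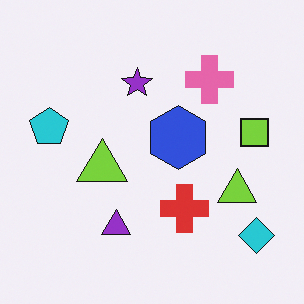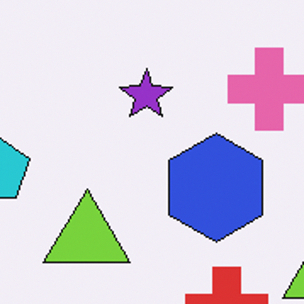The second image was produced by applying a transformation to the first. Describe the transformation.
It was cropped to a noticeably smaller region and rescaled.

The visible shapes are larger and the field of view is narrower; shapes near the original edges may be partly or wholly outside the frame — a crop-and-rescale.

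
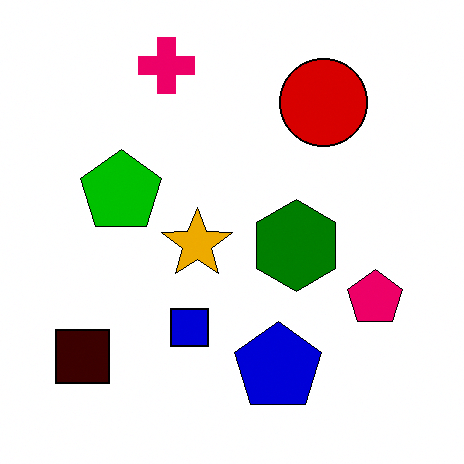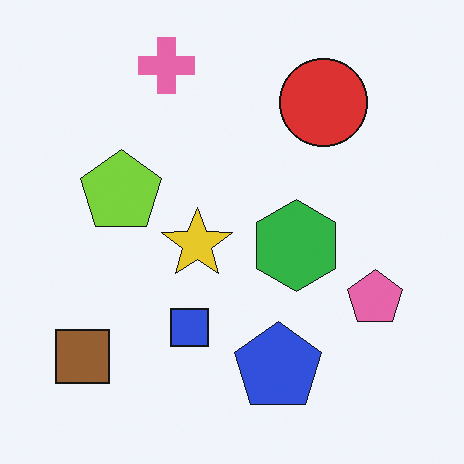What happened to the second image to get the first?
The image was boosted in contrast.

Tones are pushed away from mid-grey across the whole image — a global contrast change.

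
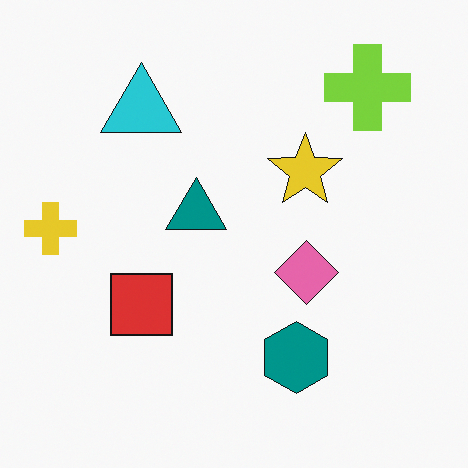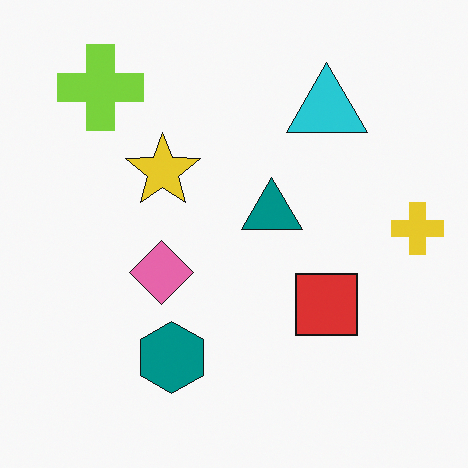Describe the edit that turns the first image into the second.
The second image is the first flipped horizontally (left ↔ right).

The yellow cross is in the left of the first image and the right of the second — shapes on opposite sides of the vertical midline have swapped in a mirror flip.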